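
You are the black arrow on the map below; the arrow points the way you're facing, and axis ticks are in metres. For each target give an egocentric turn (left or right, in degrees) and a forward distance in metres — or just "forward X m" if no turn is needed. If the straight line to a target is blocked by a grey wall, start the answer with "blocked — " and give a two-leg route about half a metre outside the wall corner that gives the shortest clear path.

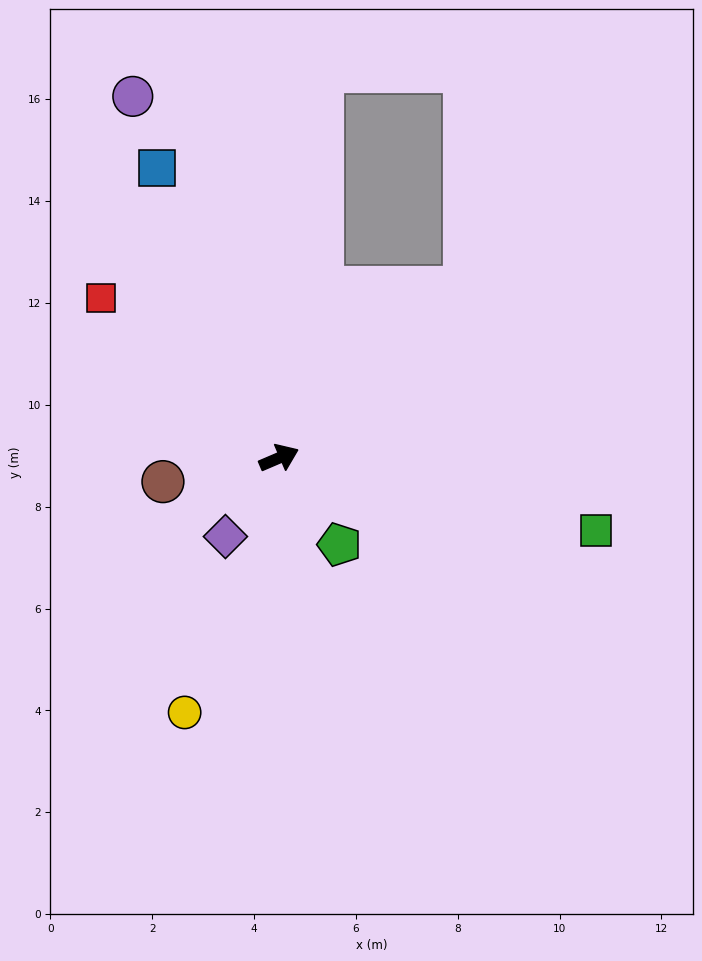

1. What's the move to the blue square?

turn left 90°, forward 6.2 m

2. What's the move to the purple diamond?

turn right 147°, forward 1.9 m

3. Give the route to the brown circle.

turn left 168°, forward 2.3 m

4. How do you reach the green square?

turn right 36°, forward 6.4 m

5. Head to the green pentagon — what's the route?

turn right 78°, forward 2.1 m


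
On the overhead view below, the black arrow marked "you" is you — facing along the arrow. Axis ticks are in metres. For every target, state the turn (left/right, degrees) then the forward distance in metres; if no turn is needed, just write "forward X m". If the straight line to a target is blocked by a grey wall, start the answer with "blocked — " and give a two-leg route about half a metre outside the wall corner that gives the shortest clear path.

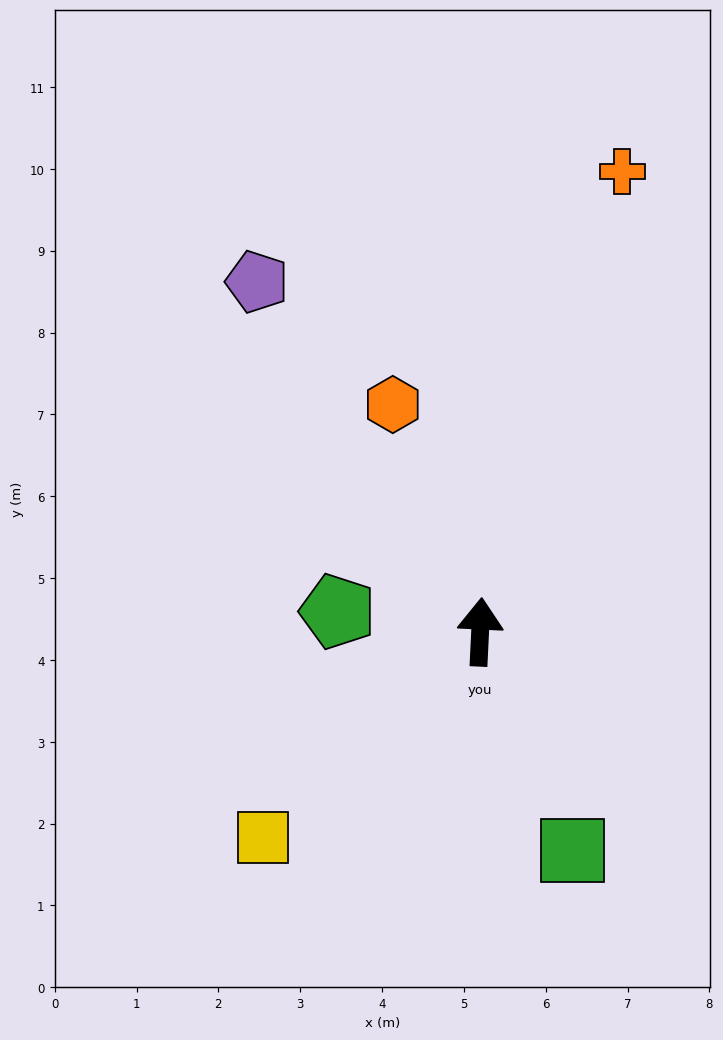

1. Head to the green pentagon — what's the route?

turn left 85°, forward 1.8 m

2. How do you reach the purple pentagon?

turn left 35°, forward 5.1 m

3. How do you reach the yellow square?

turn left 136°, forward 3.7 m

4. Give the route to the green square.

turn right 154°, forward 2.9 m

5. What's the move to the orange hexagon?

turn left 24°, forward 3.0 m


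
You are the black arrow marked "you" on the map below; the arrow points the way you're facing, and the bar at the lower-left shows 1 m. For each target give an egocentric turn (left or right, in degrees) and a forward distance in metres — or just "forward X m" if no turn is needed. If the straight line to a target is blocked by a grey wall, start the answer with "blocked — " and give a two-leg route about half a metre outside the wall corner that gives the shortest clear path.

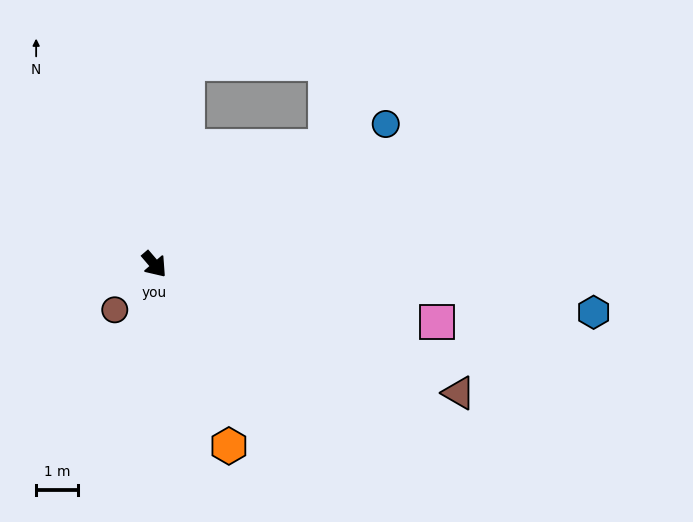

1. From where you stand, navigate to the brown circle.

turn right 82°, forward 1.4 m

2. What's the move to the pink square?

turn left 38°, forward 6.8 m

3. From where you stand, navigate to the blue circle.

turn left 81°, forward 6.4 m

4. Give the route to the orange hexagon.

turn right 18°, forward 4.7 m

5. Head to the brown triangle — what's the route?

turn left 27°, forward 7.8 m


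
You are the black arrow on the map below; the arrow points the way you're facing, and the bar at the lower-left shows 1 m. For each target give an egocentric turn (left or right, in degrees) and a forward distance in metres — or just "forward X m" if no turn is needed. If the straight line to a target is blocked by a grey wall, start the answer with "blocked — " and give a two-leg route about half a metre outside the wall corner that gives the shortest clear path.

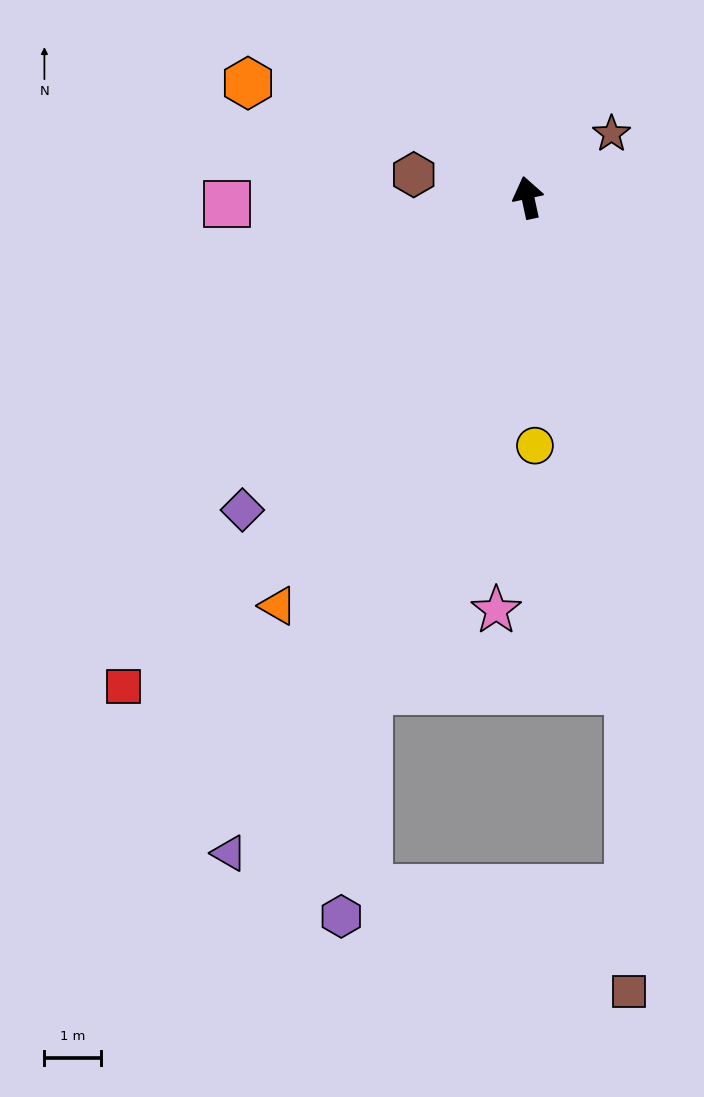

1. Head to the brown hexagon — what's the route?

turn left 67°, forward 2.1 m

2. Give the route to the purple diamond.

turn left 125°, forward 7.5 m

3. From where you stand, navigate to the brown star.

turn right 65°, forward 1.9 m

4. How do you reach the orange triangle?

turn left 136°, forward 8.5 m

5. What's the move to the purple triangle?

turn left 143°, forward 12.7 m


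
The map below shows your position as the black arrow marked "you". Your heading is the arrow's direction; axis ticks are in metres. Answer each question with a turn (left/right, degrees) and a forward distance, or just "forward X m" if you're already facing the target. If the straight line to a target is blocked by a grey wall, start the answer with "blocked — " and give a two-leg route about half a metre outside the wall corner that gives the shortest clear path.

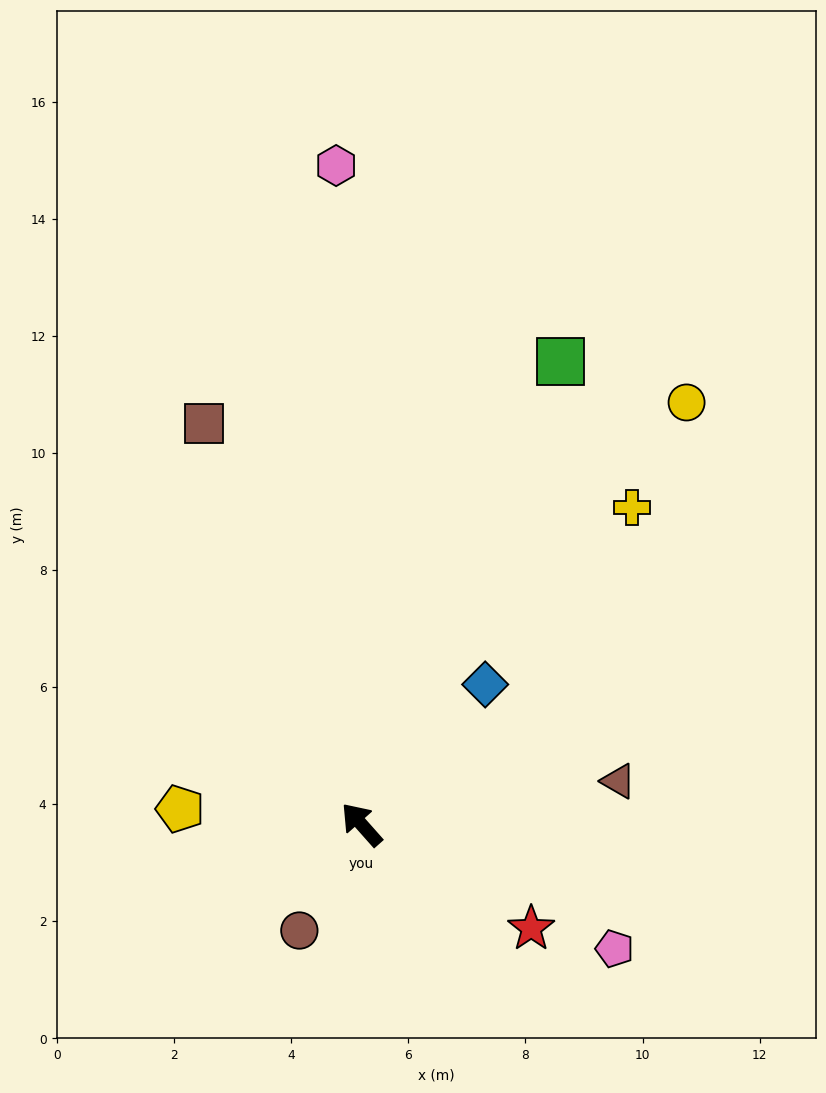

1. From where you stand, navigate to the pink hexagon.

turn right 39°, forward 11.3 m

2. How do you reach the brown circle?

turn left 108°, forward 2.1 m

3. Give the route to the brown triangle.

turn right 122°, forward 4.4 m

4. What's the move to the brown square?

turn right 20°, forward 7.4 m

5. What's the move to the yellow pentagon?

turn left 44°, forward 3.1 m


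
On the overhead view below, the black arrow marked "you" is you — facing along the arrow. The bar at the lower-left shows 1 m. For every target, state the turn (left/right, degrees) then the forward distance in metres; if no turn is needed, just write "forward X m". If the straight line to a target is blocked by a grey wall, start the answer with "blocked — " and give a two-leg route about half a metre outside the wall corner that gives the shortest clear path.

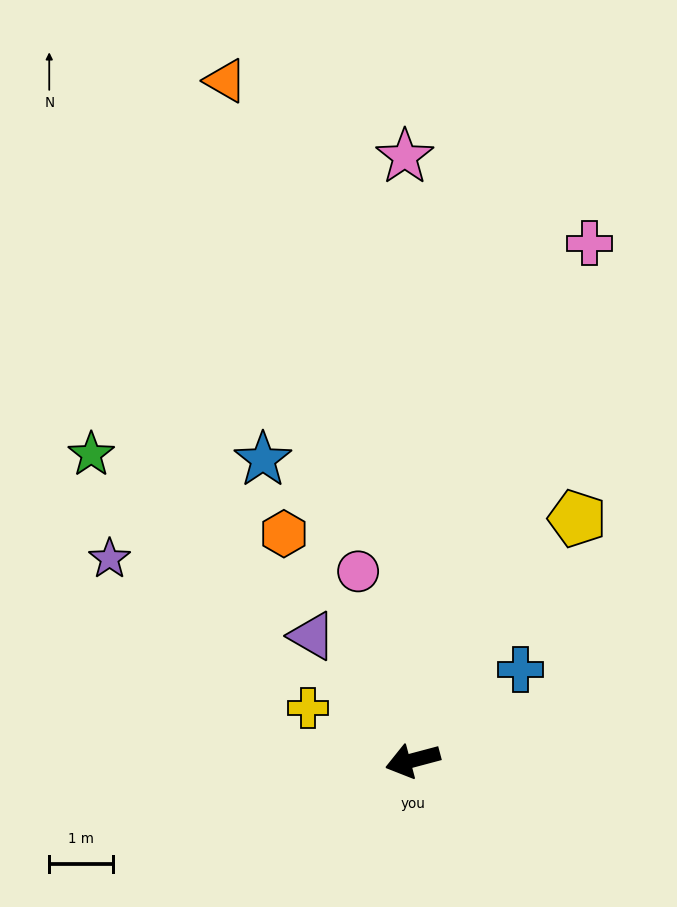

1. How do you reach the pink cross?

turn right 124°, forward 8.5 m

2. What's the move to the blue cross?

turn right 155°, forward 2.2 m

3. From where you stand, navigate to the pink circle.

turn right 89°, forward 3.1 m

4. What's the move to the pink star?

turn right 104°, forward 9.4 m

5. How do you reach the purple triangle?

turn right 66°, forward 2.5 m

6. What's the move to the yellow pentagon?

turn right 139°, forward 4.6 m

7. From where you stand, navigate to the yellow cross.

turn right 41°, forward 1.8 m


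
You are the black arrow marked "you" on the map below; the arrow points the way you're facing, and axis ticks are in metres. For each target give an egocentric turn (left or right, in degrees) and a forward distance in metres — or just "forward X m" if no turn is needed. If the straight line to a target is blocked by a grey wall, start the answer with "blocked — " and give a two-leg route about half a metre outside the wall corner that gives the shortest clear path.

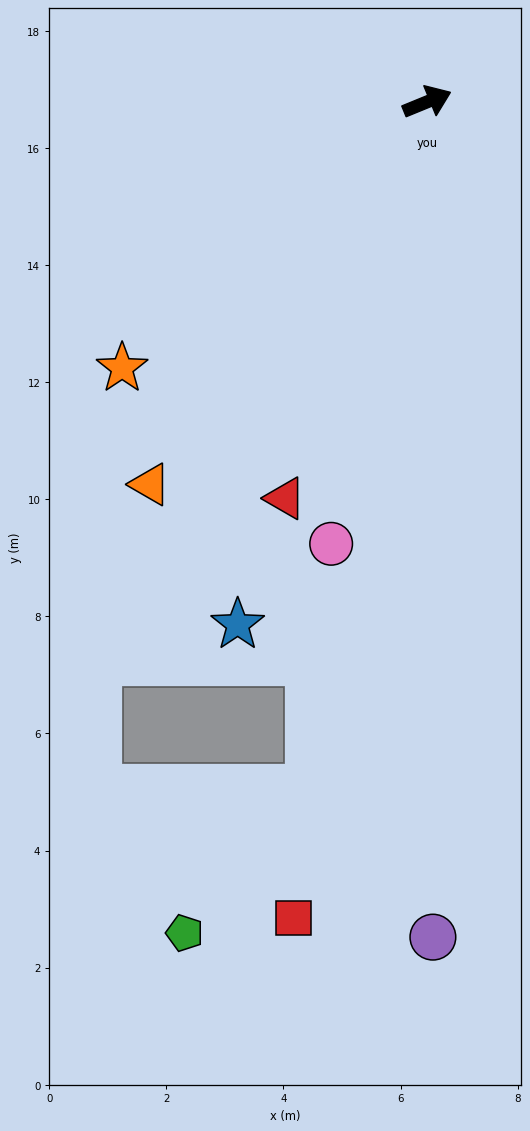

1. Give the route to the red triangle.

turn right 132°, forward 7.2 m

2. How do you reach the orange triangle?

turn right 148°, forward 8.1 m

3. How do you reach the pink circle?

turn right 125°, forward 7.7 m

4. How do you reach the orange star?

turn right 161°, forward 6.9 m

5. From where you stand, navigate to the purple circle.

turn right 112°, forward 14.3 m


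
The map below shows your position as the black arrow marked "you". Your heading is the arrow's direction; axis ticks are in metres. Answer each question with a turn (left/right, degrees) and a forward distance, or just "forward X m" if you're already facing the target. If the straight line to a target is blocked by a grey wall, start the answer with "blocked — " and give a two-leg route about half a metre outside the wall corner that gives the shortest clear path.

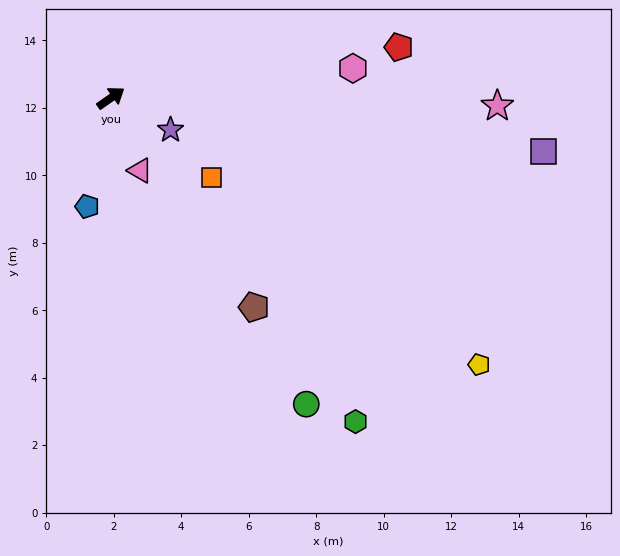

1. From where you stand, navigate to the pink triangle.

turn right 103°, forward 2.3 m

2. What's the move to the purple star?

turn right 63°, forward 2.0 m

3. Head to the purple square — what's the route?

turn right 42°, forward 12.9 m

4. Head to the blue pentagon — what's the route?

turn right 137°, forward 3.3 m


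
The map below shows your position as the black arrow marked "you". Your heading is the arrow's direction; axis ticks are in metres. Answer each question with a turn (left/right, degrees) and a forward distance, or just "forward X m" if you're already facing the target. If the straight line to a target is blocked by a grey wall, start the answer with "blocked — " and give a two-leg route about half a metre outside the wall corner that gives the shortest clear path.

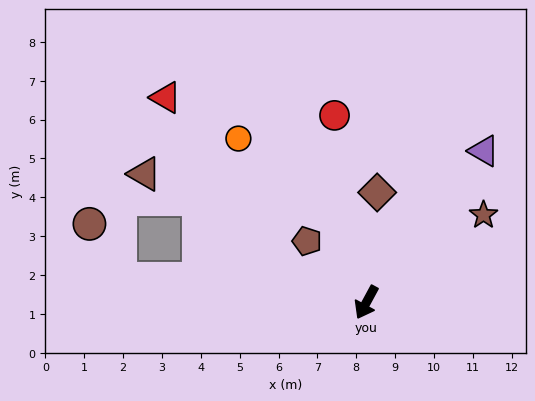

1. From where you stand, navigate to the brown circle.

blocked — turn right 67°, forward 6.3 m, then turn right 55°, forward 1.6 m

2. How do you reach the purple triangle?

turn left 171°, forward 4.9 m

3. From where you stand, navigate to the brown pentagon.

turn right 107°, forward 2.2 m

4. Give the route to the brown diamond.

turn right 157°, forward 2.8 m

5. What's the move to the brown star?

turn left 155°, forward 3.8 m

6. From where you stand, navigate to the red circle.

turn right 142°, forward 4.9 m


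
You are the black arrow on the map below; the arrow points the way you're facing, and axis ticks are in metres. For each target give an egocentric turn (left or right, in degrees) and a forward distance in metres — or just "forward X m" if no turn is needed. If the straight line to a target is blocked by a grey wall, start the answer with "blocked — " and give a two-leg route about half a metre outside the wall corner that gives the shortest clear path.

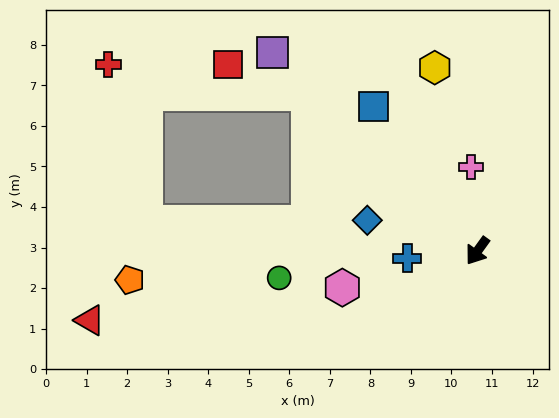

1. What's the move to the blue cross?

turn right 48°, forward 1.7 m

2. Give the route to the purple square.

turn right 98°, forward 7.0 m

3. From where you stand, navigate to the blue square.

turn right 108°, forward 4.4 m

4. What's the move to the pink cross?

turn right 140°, forward 2.1 m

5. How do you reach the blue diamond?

turn right 70°, forward 2.8 m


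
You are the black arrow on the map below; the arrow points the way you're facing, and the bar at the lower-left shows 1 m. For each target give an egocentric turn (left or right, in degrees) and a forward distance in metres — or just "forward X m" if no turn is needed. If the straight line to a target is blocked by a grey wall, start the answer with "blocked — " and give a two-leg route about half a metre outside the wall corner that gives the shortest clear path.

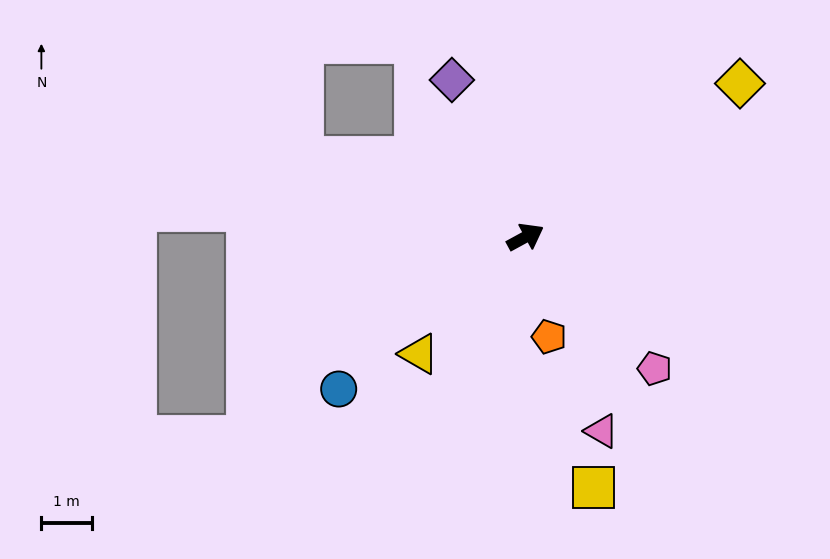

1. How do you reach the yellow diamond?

turn left 7°, forward 5.2 m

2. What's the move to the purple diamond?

turn left 87°, forward 3.4 m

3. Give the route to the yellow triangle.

turn right 161°, forward 3.1 m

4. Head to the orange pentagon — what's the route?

turn right 105°, forward 2.0 m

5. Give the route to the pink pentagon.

turn right 74°, forward 3.7 m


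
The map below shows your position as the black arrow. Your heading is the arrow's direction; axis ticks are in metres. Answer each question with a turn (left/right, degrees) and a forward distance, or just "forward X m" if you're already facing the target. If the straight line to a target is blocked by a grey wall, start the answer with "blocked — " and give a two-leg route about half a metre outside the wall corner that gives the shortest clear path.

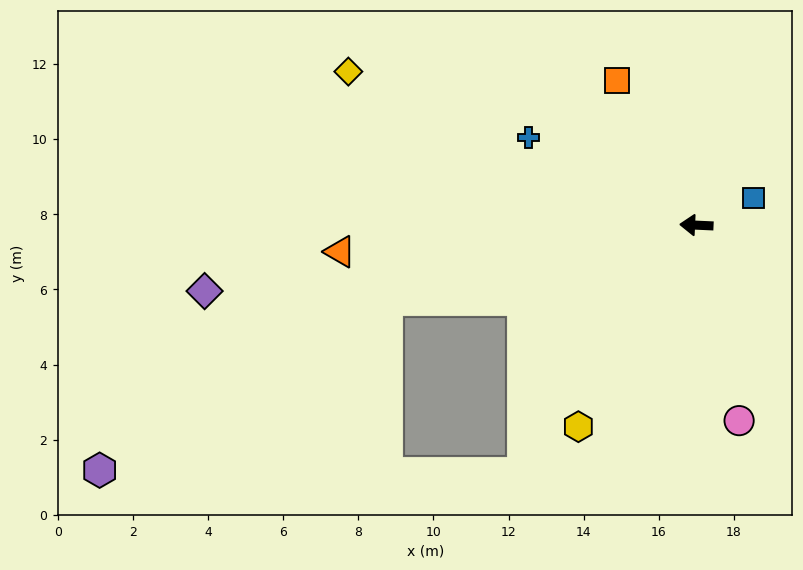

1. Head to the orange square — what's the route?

turn right 59°, forward 4.4 m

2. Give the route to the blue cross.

turn right 25°, forward 5.0 m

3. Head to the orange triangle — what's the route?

turn left 7°, forward 9.5 m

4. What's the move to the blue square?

turn right 152°, forward 1.7 m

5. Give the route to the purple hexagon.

blocked — turn left 16°, forward 8.5 m, then turn left 17°, forward 8.9 m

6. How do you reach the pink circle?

turn left 105°, forward 5.3 m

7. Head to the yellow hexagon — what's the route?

turn left 62°, forward 6.2 m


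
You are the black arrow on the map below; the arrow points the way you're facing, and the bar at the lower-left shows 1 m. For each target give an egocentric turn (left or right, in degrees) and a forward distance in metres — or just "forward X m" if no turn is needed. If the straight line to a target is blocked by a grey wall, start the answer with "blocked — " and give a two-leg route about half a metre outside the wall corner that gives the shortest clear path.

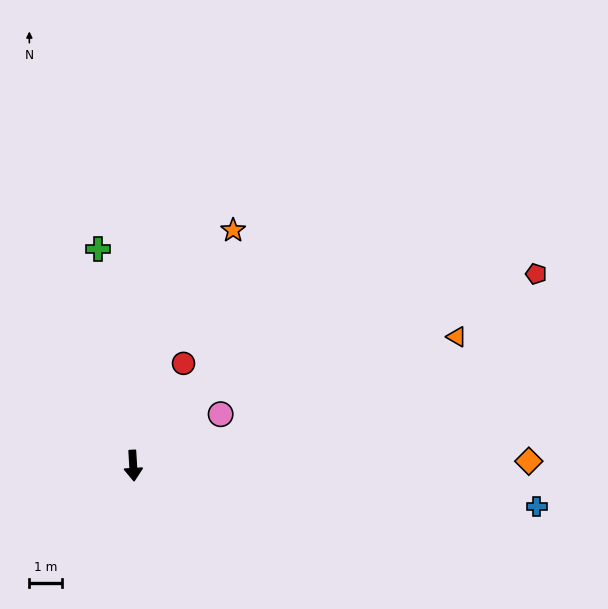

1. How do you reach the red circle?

turn left 150°, forward 3.5 m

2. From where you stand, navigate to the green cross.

turn right 174°, forward 6.7 m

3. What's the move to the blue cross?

turn left 81°, forward 12.4 m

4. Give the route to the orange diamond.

turn left 87°, forward 12.1 m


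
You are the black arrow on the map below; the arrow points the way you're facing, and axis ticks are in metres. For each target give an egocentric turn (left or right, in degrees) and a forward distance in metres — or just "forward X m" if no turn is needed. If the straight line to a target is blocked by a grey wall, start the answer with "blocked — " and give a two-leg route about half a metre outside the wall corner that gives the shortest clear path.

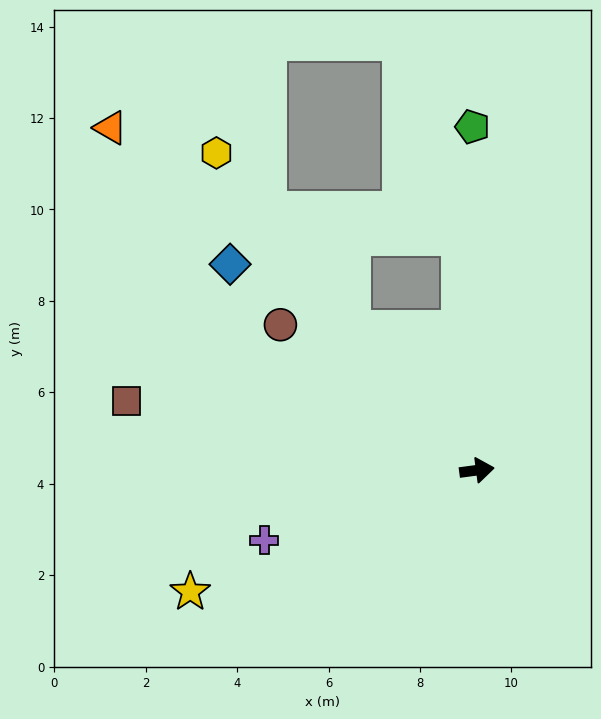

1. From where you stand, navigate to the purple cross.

turn right 169°, forward 4.9 m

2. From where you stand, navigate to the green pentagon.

turn left 83°, forward 7.5 m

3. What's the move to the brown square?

turn left 161°, forward 7.8 m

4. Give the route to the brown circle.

turn left 136°, forward 5.3 m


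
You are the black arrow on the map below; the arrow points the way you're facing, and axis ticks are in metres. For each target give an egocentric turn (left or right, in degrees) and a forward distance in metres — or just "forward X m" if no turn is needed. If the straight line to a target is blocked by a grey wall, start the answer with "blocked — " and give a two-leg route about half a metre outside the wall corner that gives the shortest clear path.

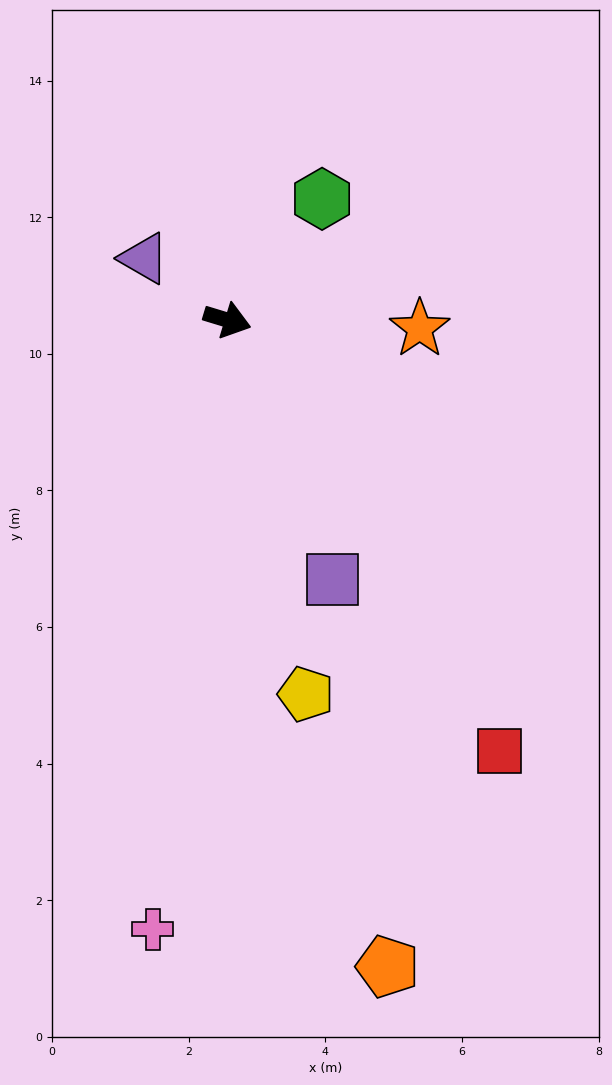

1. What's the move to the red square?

turn right 41°, forward 7.5 m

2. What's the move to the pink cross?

turn right 80°, forward 9.0 m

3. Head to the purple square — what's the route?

turn right 51°, forward 4.1 m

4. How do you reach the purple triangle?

turn left 160°, forward 1.5 m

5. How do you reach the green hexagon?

turn left 69°, forward 2.3 m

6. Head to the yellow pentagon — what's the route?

turn right 61°, forward 5.6 m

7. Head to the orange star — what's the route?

turn left 14°, forward 2.8 m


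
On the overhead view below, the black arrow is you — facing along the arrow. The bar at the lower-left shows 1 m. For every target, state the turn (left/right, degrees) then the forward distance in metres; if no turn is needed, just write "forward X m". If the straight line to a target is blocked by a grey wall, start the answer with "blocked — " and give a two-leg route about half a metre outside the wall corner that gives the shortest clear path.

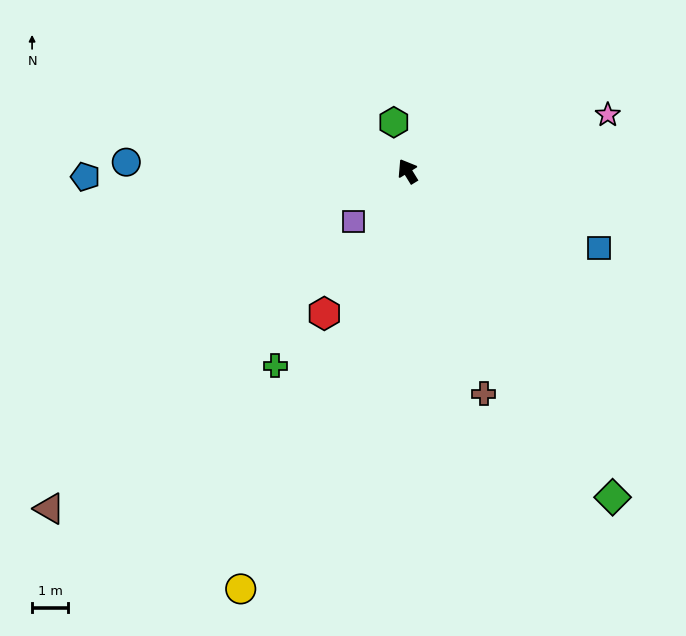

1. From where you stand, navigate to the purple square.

turn left 101°, forward 2.0 m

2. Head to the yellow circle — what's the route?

turn left 127°, forward 12.4 m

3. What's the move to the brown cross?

turn left 167°, forward 6.5 m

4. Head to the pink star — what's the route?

turn right 106°, forward 5.7 m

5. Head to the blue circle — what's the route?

turn left 57°, forward 7.7 m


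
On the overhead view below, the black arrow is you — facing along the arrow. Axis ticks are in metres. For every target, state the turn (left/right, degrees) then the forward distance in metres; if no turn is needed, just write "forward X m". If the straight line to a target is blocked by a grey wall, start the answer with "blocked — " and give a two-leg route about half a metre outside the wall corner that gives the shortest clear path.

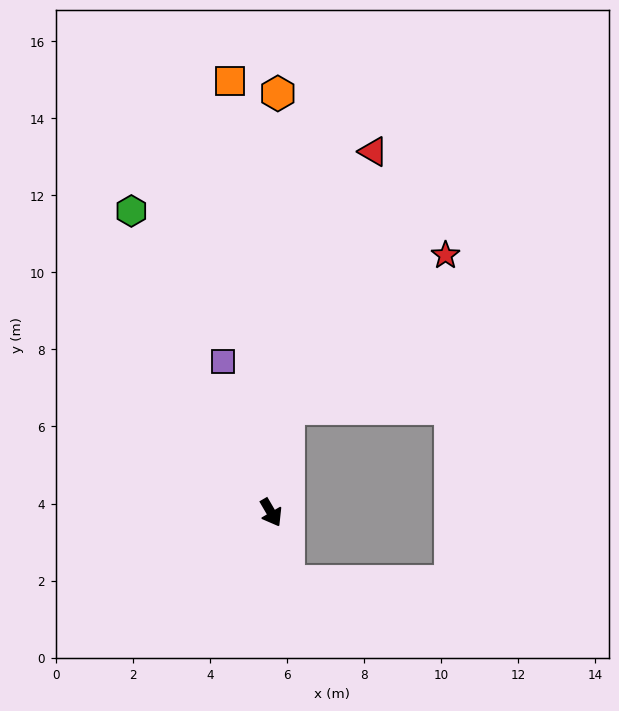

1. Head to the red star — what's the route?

blocked — turn left 140°, forward 2.7 m, then turn right 36°, forward 5.7 m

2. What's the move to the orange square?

turn left 155°, forward 11.2 m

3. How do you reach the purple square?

turn left 167°, forward 4.1 m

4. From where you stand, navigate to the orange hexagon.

turn left 149°, forward 10.9 m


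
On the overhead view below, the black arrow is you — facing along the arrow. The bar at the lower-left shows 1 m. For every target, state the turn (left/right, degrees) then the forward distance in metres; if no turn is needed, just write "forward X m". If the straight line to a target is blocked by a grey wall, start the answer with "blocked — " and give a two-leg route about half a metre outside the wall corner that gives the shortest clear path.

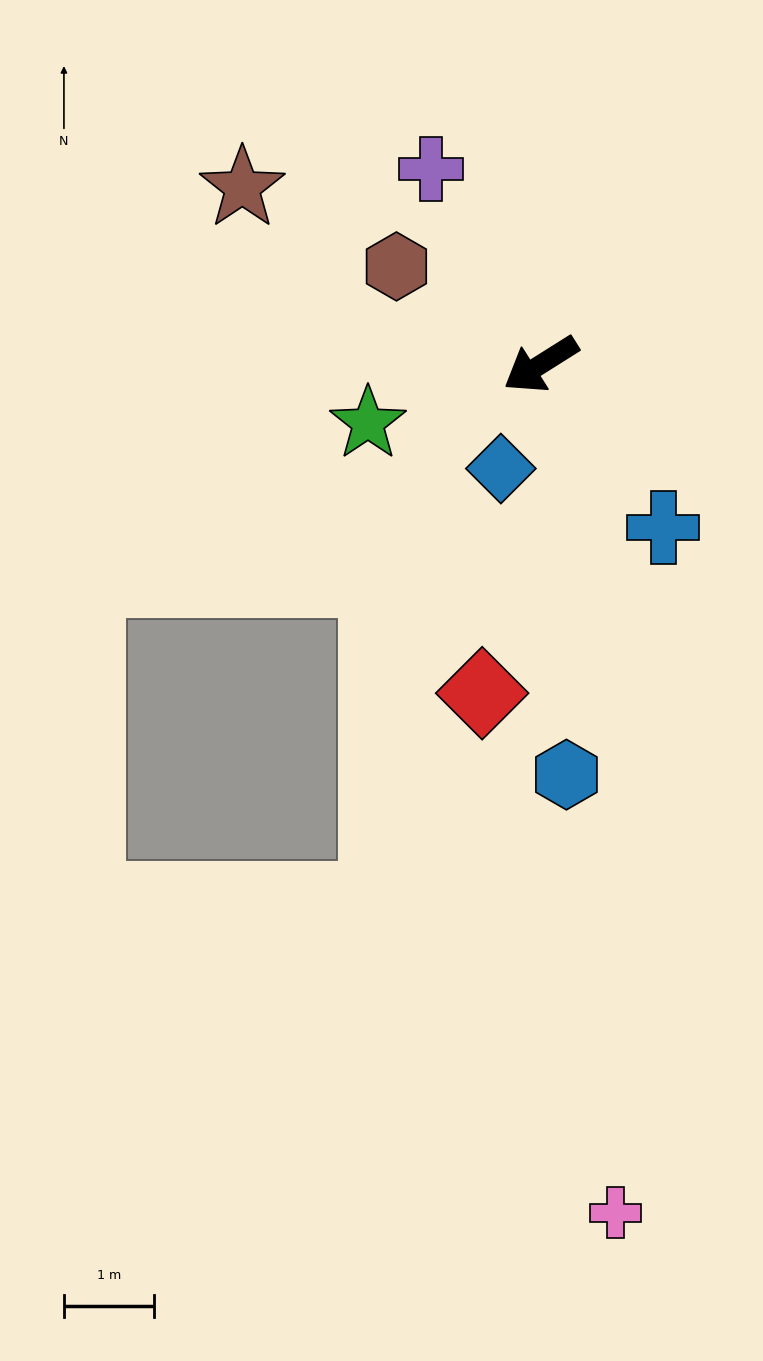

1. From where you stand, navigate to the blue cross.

turn left 95°, forward 2.3 m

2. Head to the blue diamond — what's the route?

turn left 37°, forward 1.2 m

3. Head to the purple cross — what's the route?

turn right 93°, forward 2.5 m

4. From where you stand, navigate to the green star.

turn right 13°, forward 2.0 m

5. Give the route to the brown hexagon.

turn right 66°, forward 1.9 m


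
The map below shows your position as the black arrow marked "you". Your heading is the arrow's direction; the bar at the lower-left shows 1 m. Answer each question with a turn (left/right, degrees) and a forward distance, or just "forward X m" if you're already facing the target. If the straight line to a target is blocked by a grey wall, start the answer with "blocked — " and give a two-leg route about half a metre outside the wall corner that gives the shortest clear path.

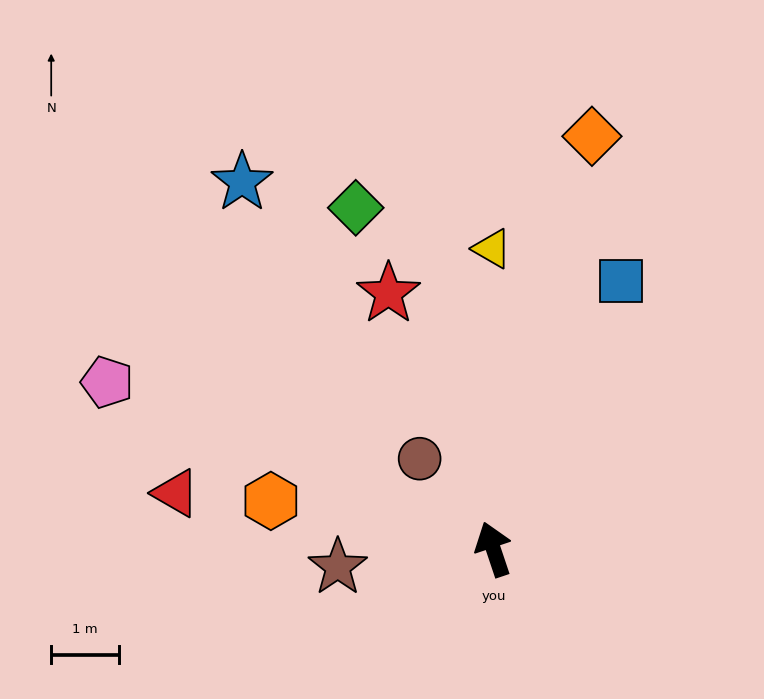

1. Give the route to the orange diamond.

turn right 32°, forward 6.3 m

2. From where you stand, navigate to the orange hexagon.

turn left 59°, forward 3.4 m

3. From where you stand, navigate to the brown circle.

turn left 21°, forward 1.7 m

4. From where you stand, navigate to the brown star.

turn left 78°, forward 2.3 m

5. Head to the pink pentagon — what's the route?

turn left 48°, forward 6.2 m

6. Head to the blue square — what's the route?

turn right 44°, forward 4.4 m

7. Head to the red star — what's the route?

turn left 4°, forward 4.1 m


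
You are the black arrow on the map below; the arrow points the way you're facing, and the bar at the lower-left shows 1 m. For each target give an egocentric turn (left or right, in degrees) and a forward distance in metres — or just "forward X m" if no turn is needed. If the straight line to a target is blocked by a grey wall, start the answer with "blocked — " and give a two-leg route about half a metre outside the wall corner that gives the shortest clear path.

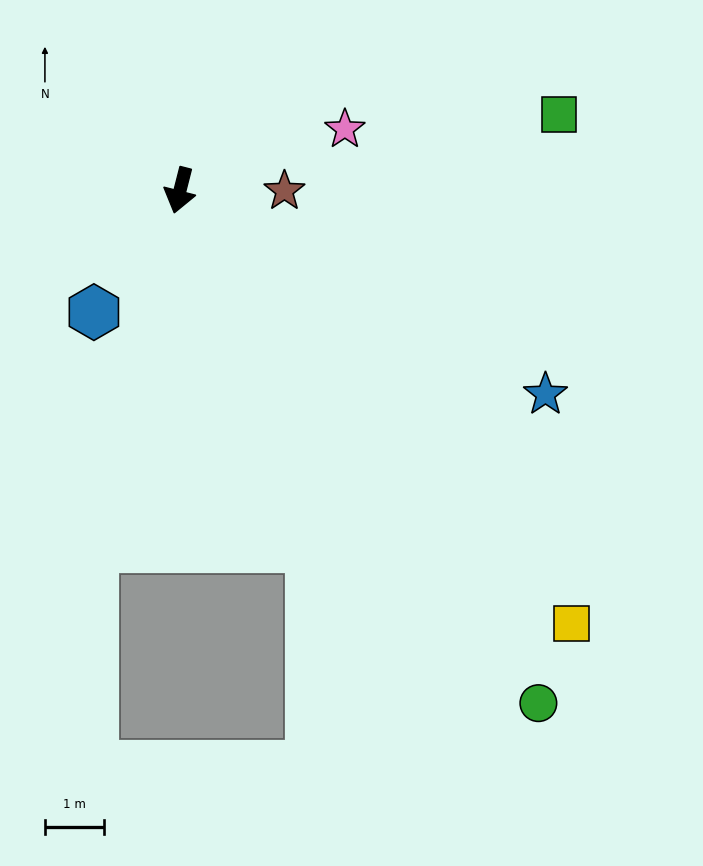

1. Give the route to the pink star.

turn left 125°, forward 3.0 m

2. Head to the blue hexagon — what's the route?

turn right 21°, forward 2.5 m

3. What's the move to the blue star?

turn left 75°, forward 7.1 m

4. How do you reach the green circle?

turn left 49°, forward 10.6 m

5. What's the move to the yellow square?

turn left 56°, forward 9.9 m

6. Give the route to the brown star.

turn left 104°, forward 1.8 m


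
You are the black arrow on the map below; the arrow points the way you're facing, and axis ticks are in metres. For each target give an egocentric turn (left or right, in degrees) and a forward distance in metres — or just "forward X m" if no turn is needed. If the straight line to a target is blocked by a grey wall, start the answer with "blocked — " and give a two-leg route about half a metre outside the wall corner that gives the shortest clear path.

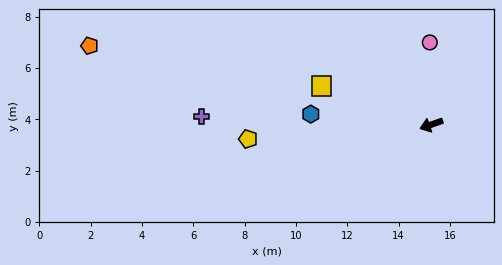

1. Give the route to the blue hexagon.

turn right 24°, forward 4.7 m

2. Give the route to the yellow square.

turn right 39°, forward 4.5 m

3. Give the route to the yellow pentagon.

turn right 15°, forward 7.2 m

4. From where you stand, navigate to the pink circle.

turn right 108°, forward 3.2 m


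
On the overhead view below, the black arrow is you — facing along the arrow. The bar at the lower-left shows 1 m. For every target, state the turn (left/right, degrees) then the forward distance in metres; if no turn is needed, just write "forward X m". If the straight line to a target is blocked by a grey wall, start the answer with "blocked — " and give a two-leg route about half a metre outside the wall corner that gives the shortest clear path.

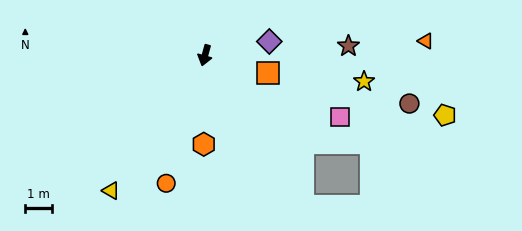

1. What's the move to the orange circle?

forward 5.1 m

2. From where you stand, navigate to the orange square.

turn left 89°, forward 2.5 m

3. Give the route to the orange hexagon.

turn left 15°, forward 3.4 m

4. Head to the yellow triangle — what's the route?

turn right 19°, forward 6.3 m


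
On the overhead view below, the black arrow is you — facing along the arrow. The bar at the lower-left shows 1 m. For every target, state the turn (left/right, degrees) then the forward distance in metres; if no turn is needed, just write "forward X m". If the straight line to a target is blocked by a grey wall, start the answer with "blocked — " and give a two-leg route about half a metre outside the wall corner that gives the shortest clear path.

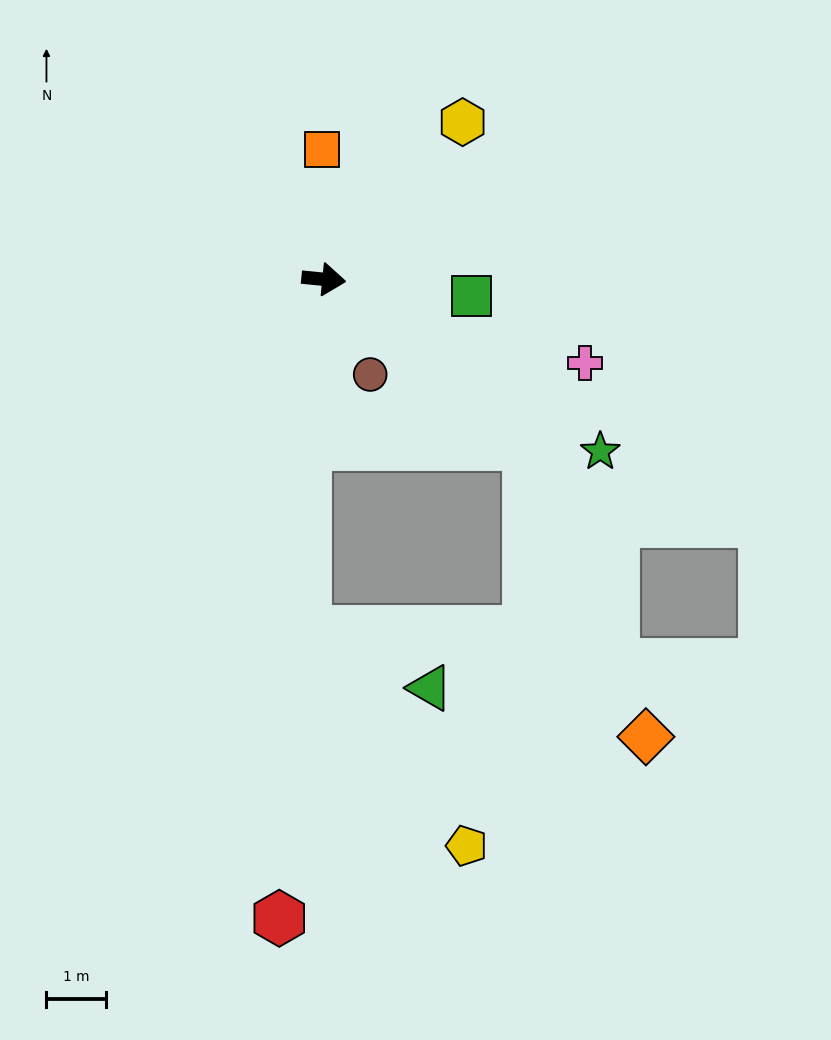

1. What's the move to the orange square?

turn left 96°, forward 2.2 m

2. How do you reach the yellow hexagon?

turn left 54°, forward 3.5 m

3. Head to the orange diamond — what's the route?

blocked — turn right 34°, forward 4.4 m, then turn right 28°, forward 5.3 m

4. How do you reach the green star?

turn right 26°, forward 5.5 m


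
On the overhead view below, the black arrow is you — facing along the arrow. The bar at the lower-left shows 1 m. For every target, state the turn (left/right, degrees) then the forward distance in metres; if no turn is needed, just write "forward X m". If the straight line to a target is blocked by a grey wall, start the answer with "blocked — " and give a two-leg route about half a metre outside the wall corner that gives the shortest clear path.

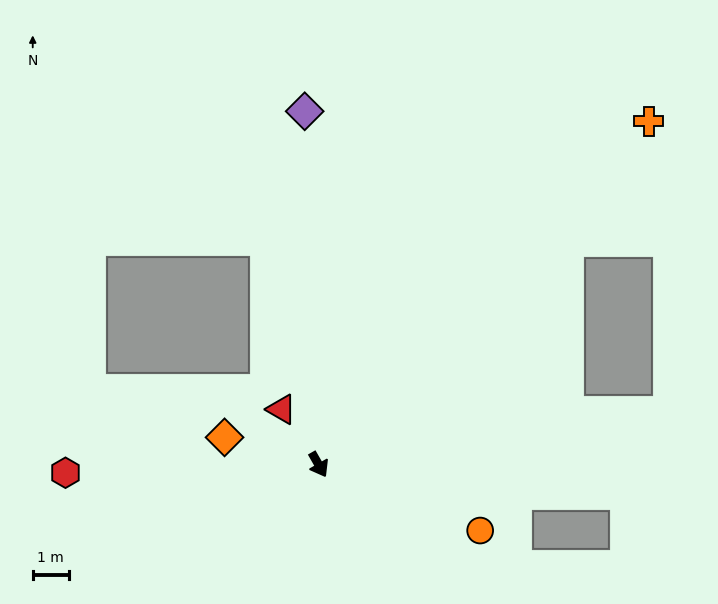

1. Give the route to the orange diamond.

turn right 136°, forward 2.7 m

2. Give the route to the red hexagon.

turn right 118°, forward 7.0 m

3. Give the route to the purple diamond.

turn left 153°, forward 9.8 m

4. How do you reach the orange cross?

turn left 106°, forward 13.2 m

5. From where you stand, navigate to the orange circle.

turn left 38°, forward 4.8 m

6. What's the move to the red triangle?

turn right 176°, forward 1.9 m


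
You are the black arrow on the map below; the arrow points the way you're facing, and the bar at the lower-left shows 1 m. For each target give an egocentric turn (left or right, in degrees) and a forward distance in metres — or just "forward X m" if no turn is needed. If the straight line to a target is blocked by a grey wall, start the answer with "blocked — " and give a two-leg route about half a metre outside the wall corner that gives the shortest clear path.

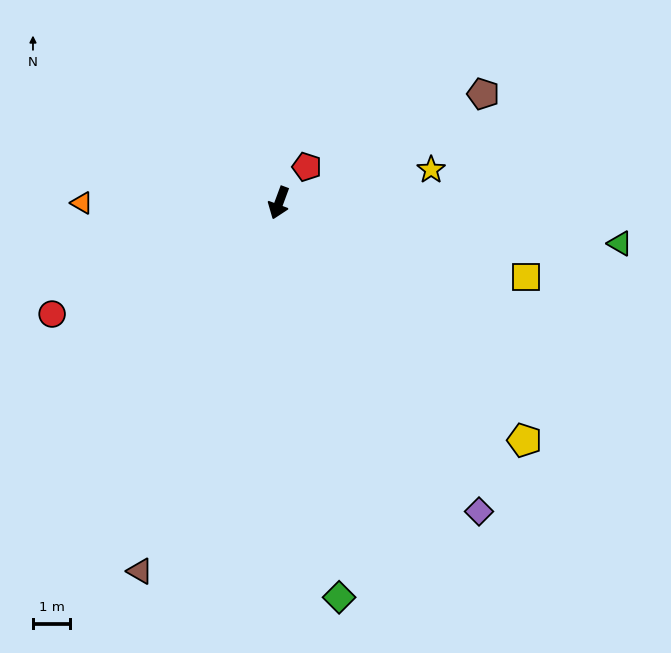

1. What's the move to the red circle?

turn right 44°, forward 6.8 m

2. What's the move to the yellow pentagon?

turn left 66°, forward 9.2 m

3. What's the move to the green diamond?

turn left 29°, forward 10.8 m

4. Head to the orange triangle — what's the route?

turn right 70°, forward 5.3 m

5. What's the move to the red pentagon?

turn left 163°, forward 1.2 m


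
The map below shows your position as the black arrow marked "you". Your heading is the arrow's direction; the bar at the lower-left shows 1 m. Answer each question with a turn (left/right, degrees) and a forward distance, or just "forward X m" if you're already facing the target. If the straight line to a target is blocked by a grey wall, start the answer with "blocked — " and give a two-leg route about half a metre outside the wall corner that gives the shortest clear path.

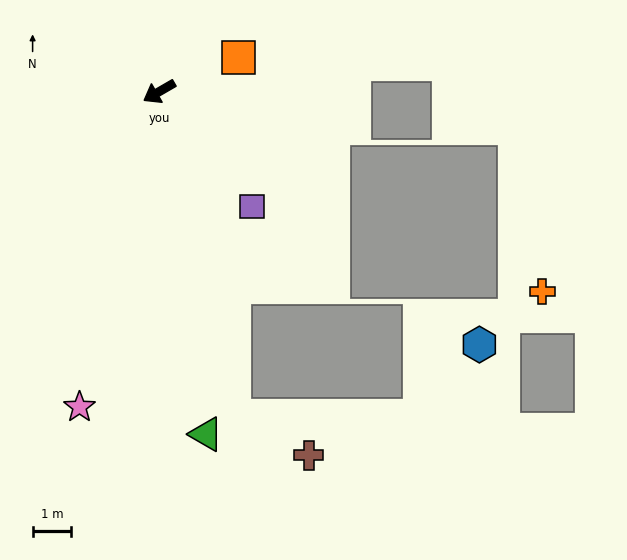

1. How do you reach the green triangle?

turn left 68°, forward 8.9 m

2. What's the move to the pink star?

turn left 46°, forward 8.4 m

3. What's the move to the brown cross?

blocked — turn left 73°, forward 8.6 m, then turn left 49°, forward 2.2 m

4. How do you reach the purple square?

turn left 99°, forward 3.8 m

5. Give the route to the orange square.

turn left 173°, forward 2.2 m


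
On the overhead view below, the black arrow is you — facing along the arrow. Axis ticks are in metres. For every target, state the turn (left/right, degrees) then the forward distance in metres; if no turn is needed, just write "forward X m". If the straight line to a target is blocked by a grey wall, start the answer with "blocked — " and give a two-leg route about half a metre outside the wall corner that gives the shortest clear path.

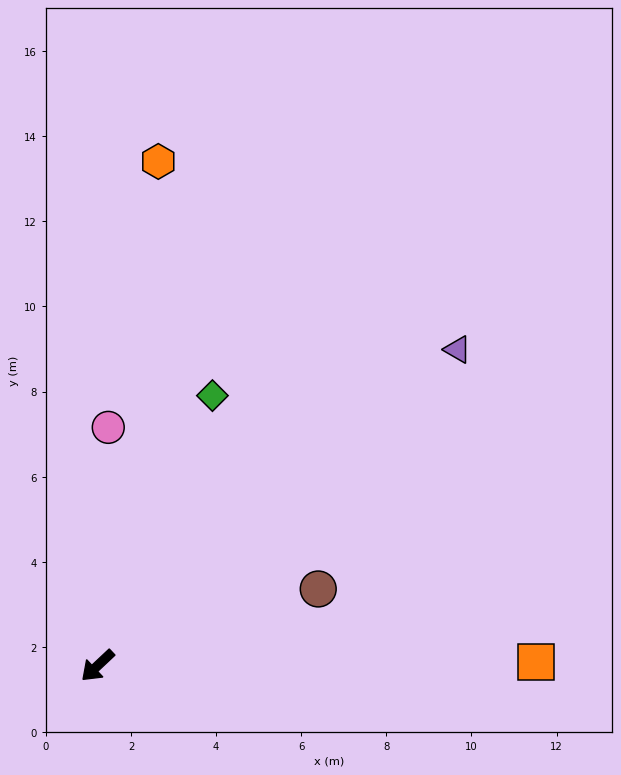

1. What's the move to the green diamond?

turn right 156°, forward 6.9 m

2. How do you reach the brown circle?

turn left 156°, forward 5.5 m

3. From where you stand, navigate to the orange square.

turn left 137°, forward 10.3 m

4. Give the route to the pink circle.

turn right 136°, forward 5.6 m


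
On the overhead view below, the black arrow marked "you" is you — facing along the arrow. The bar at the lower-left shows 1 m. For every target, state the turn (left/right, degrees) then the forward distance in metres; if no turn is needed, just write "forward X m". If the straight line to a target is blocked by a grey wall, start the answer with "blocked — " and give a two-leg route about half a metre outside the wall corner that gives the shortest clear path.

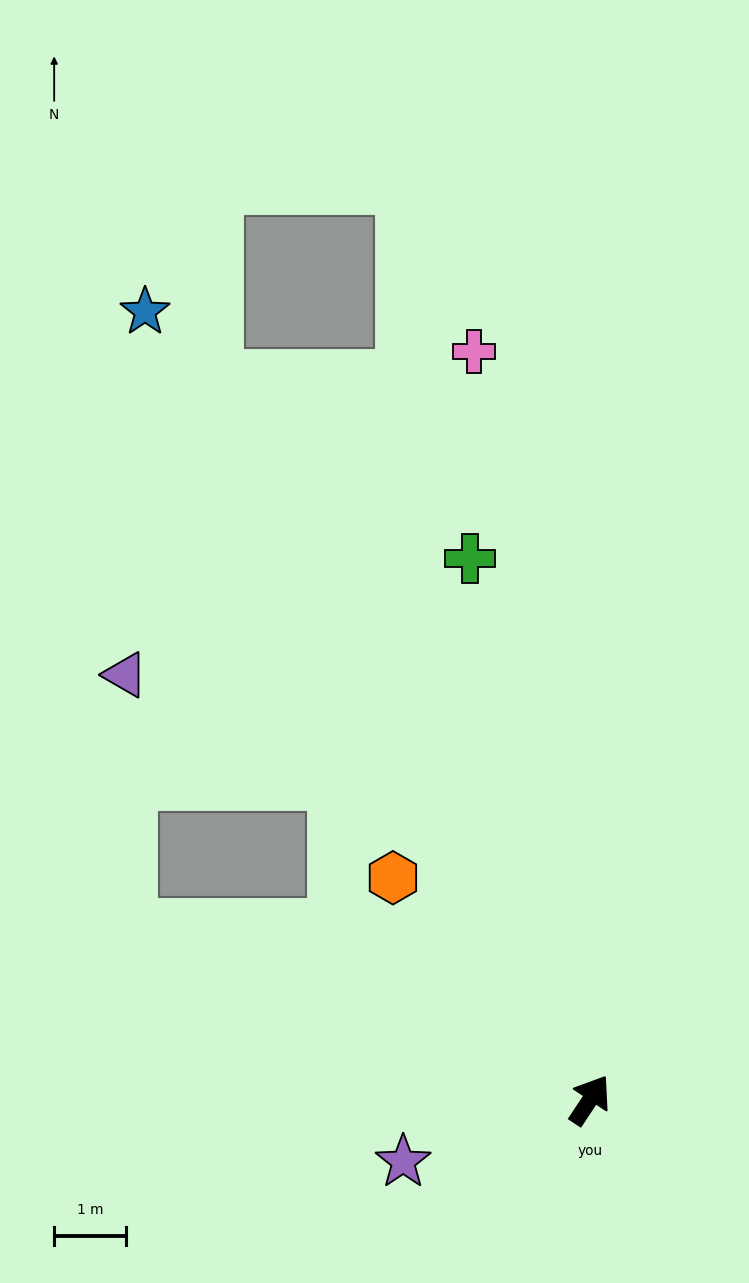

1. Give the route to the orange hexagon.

turn left 75°, forward 4.1 m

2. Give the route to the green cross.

turn left 46°, forward 7.7 m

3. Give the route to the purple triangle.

blocked — turn left 103°, forward 6.9 m, then turn right 69°, forward 3.5 m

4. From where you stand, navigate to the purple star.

turn left 142°, forward 2.7 m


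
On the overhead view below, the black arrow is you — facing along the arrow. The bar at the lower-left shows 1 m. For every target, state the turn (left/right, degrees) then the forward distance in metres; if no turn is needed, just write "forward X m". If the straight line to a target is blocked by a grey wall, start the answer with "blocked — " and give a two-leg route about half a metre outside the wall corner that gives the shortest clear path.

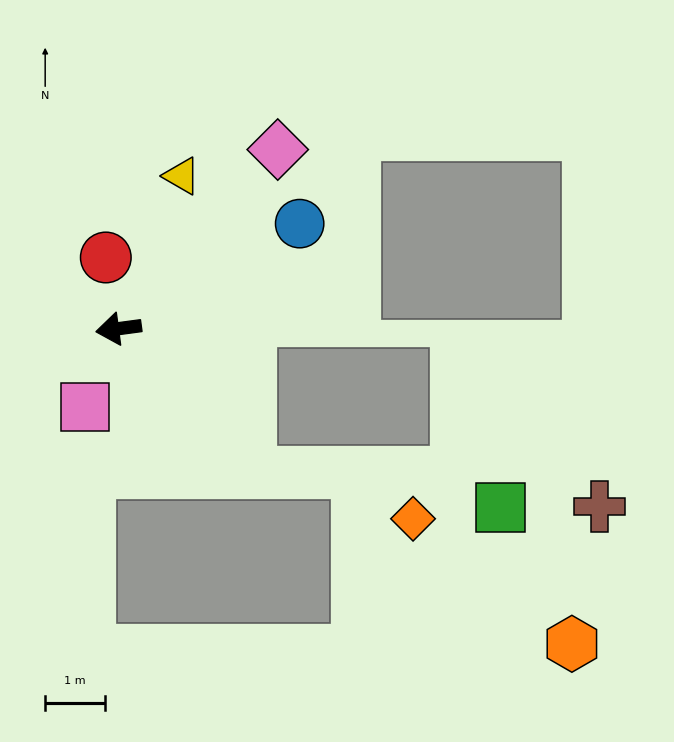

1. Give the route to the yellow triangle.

turn right 120°, forward 2.7 m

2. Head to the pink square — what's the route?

turn left 59°, forward 1.4 m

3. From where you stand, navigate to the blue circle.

turn right 158°, forward 3.5 m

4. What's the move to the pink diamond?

turn right 139°, forward 4.0 m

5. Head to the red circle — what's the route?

turn right 87°, forward 1.2 m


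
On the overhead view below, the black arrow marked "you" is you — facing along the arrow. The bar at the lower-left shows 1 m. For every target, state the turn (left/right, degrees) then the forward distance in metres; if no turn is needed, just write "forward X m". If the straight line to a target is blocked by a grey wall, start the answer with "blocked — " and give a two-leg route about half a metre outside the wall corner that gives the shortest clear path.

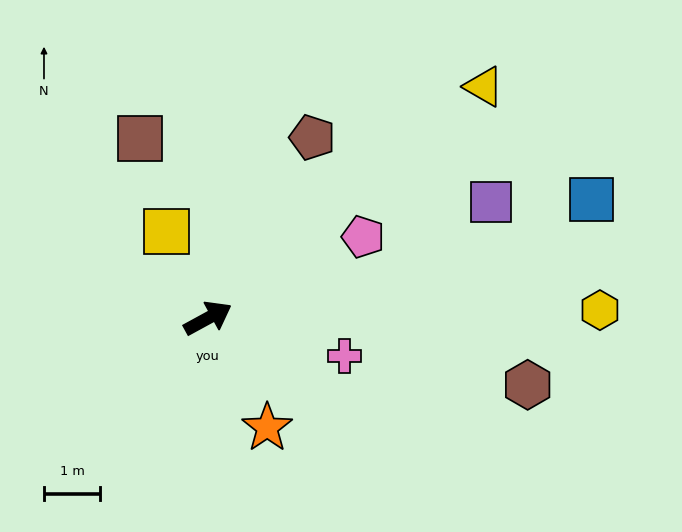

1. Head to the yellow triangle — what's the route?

turn left 11°, forward 6.4 m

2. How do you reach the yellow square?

turn left 87°, forward 1.7 m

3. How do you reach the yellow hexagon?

turn right 27°, forward 7.0 m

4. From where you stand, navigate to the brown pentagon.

turn left 31°, forward 3.7 m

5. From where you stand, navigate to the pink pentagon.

forward 3.1 m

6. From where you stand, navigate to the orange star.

turn right 90°, forward 2.2 m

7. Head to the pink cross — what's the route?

turn right 44°, forward 2.5 m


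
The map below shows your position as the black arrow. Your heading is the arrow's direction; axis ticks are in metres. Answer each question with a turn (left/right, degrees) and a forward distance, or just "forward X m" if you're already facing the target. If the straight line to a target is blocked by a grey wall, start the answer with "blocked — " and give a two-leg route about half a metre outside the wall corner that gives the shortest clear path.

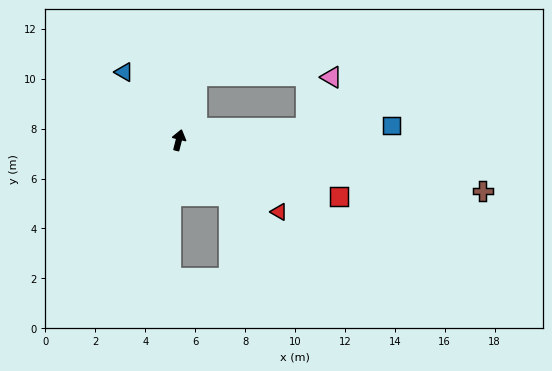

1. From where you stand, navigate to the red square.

turn right 95°, forward 6.8 m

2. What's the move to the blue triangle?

turn left 53°, forward 3.5 m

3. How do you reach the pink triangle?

blocked — turn right 70°, forward 5.1 m, then turn left 58°, forward 2.3 m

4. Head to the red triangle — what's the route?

turn right 111°, forward 4.9 m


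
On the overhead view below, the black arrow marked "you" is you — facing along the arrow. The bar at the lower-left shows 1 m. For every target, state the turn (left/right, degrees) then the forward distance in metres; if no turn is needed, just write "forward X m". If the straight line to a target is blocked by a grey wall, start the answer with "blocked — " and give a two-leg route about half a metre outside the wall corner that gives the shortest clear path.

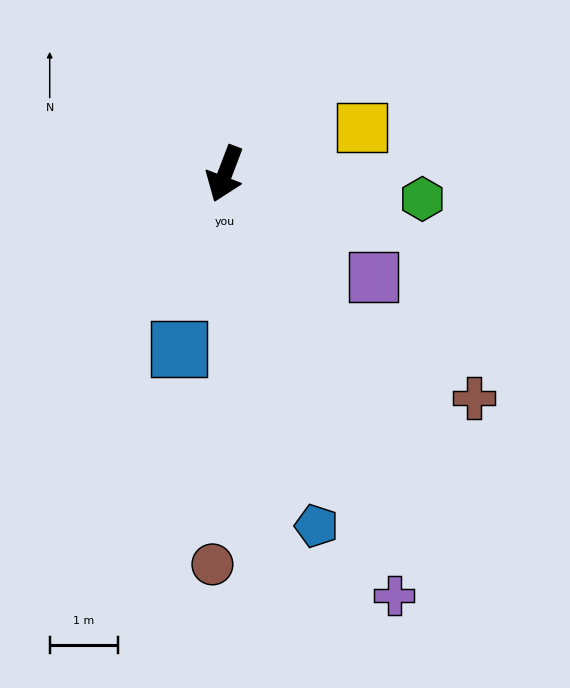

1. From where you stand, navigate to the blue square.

turn left 6°, forward 2.7 m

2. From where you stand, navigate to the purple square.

turn left 76°, forward 2.7 m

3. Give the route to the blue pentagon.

turn left 35°, forward 5.3 m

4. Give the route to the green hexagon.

turn left 104°, forward 2.9 m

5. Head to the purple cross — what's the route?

turn left 43°, forward 6.7 m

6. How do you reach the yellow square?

turn left 130°, forward 2.1 m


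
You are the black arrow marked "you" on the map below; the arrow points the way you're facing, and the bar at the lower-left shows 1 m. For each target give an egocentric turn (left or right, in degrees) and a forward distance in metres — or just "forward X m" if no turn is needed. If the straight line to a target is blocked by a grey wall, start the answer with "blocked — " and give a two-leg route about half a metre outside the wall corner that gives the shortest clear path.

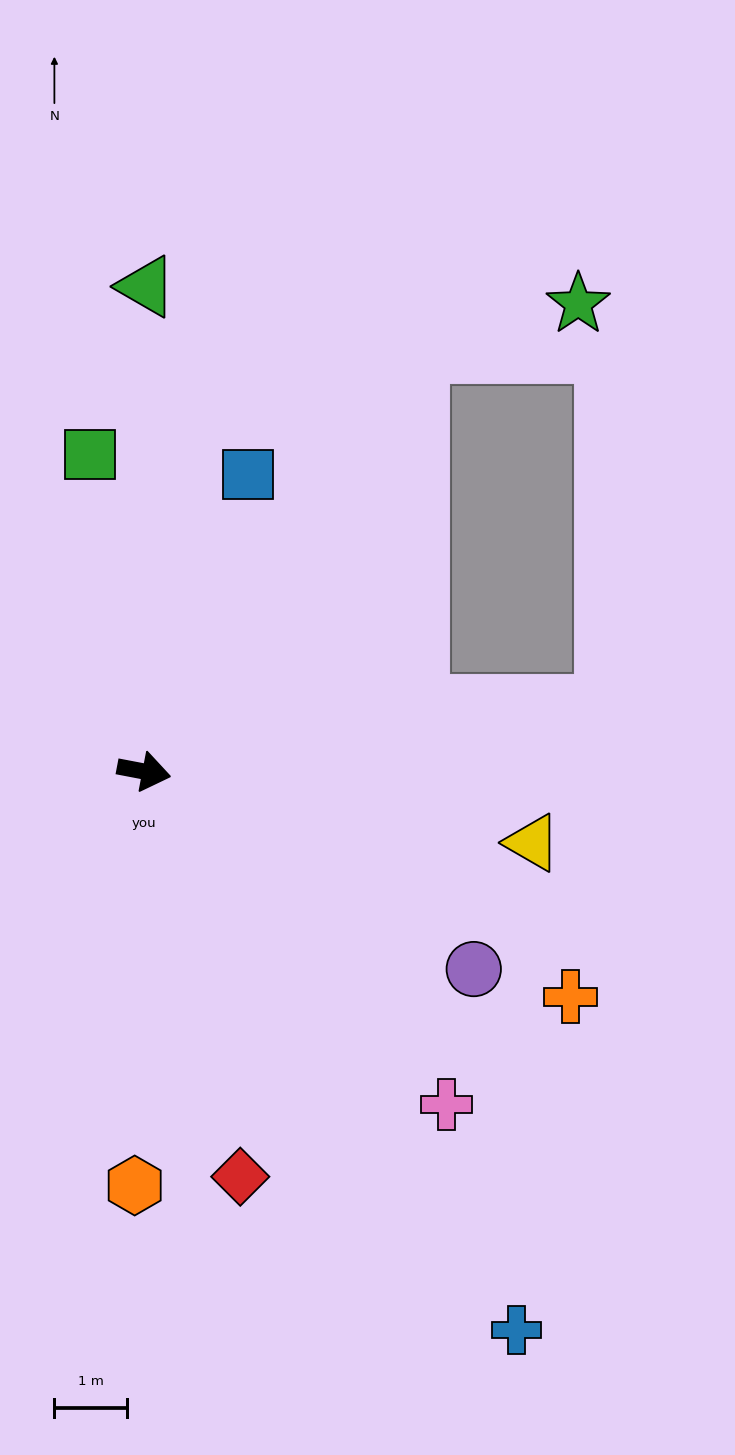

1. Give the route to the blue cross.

turn right 45°, forward 9.2 m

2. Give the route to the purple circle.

turn right 20°, forward 5.3 m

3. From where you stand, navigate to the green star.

blocked — turn left 68°, forward 6.9 m, then turn right 40°, forward 2.3 m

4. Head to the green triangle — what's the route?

turn left 101°, forward 6.7 m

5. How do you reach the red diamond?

turn right 66°, forward 5.7 m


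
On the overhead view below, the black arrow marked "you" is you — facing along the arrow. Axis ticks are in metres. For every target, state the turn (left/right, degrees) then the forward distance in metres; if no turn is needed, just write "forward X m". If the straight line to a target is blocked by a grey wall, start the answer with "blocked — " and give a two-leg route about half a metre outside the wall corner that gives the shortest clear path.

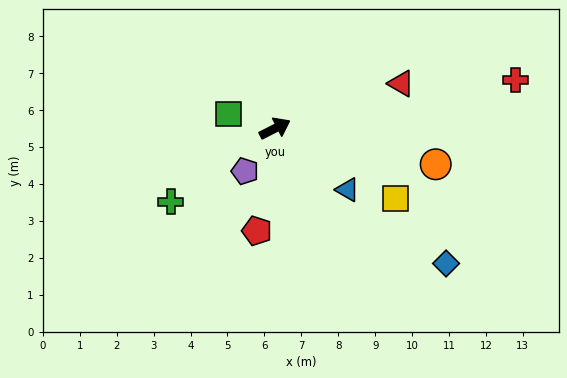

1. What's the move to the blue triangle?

turn right 67°, forward 2.6 m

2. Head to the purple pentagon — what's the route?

turn right 152°, forward 1.4 m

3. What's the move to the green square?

turn left 136°, forward 1.3 m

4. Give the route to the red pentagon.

turn right 127°, forward 2.8 m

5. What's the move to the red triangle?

turn right 7°, forward 3.6 m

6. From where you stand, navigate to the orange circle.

turn right 40°, forward 4.5 m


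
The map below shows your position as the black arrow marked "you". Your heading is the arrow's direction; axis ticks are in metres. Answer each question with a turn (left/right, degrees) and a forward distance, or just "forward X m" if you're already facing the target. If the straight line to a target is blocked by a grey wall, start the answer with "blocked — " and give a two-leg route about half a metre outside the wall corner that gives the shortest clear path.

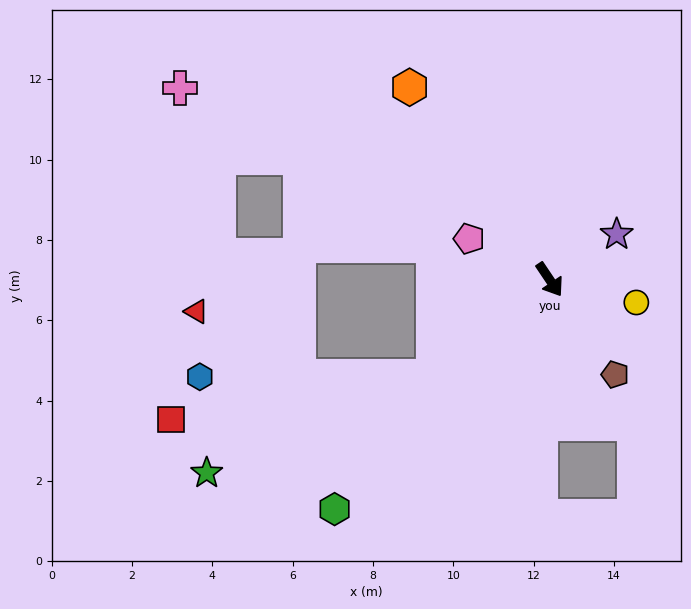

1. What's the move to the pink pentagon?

turn right 151°, forward 2.2 m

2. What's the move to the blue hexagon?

blocked — turn right 84°, forward 3.8 m, then turn right 40°, forward 5.8 m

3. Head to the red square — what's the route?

blocked — turn right 84°, forward 3.8 m, then turn right 30°, forward 6.6 m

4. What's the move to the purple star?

turn left 90°, forward 2.0 m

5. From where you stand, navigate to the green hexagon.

turn right 77°, forward 7.8 m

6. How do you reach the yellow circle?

turn left 41°, forward 2.2 m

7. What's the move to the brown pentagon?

forward 2.9 m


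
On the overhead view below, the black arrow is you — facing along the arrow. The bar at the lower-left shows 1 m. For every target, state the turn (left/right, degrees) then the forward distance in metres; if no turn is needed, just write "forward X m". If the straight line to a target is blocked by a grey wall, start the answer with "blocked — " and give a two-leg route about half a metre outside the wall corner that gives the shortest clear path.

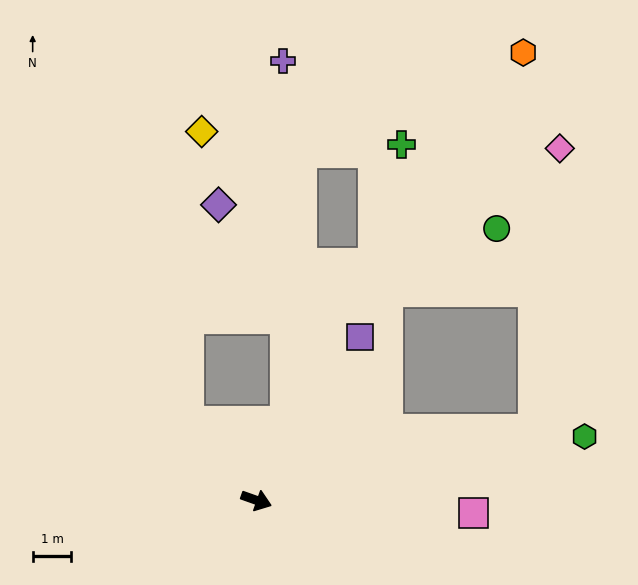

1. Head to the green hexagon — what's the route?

turn left 31°, forward 8.7 m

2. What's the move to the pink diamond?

blocked — turn left 34°, forward 7.4 m, then turn left 70°, forward 7.3 m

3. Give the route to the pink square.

turn left 16°, forward 5.6 m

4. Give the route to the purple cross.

blocked — turn left 89°, forward 2.2 m, then turn left 21°, forward 9.4 m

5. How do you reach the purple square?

turn left 77°, forward 5.0 m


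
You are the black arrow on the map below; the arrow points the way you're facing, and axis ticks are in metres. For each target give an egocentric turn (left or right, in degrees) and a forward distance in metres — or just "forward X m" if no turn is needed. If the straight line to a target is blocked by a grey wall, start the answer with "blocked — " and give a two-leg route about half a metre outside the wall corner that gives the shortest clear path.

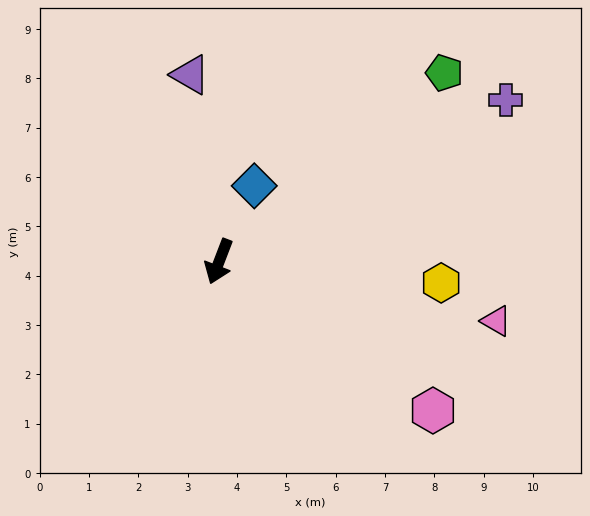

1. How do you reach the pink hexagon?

turn left 76°, forward 5.3 m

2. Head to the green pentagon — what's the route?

turn left 151°, forward 6.0 m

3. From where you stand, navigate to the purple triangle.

turn right 150°, forward 3.8 m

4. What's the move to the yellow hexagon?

turn left 106°, forward 4.5 m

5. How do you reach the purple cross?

turn left 140°, forward 6.7 m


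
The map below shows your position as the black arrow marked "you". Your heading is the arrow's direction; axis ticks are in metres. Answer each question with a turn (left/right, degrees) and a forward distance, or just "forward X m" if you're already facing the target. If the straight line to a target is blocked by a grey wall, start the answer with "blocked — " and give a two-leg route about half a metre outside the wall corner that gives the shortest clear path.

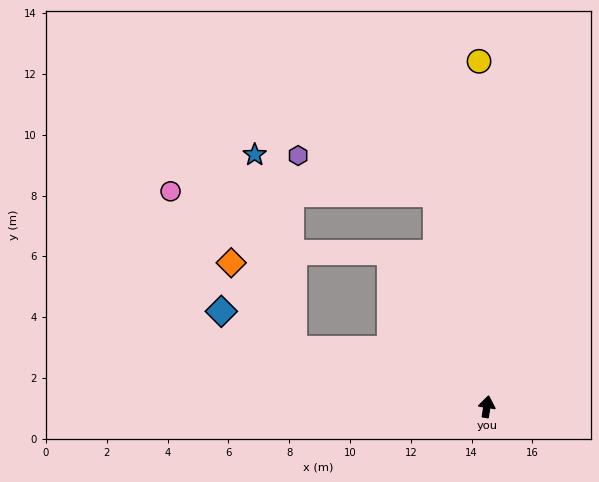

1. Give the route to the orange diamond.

blocked — turn left 82°, forward 6.6 m, then turn right 37°, forward 3.5 m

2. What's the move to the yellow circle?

turn left 10°, forward 11.4 m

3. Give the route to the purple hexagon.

blocked — turn left 23°, forward 7.2 m, then turn left 60°, forward 4.7 m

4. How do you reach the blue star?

blocked — turn left 82°, forward 6.6 m, then turn right 62°, forward 6.5 m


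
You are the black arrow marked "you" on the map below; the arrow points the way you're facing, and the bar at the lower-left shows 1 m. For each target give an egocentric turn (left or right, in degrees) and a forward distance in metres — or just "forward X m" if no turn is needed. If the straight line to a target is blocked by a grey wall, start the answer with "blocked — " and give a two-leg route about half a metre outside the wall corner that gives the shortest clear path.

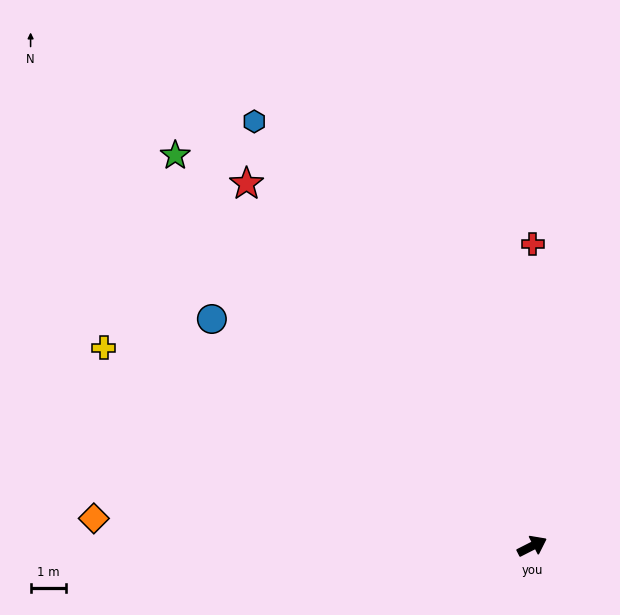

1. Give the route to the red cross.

turn left 63°, forward 8.5 m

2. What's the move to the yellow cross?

turn left 128°, forward 13.3 m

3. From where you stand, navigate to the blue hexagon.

turn left 96°, forward 14.3 m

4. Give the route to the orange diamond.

turn left 149°, forward 12.4 m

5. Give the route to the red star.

turn left 101°, forward 13.0 m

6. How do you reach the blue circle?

turn left 118°, forward 11.1 m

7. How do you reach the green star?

turn left 105°, forward 14.9 m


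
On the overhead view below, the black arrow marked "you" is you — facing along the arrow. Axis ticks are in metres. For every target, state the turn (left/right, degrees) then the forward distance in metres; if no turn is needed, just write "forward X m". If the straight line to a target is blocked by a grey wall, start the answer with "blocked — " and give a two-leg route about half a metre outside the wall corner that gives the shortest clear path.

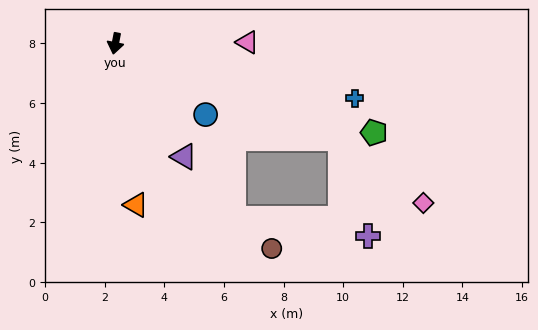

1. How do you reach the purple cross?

blocked — turn left 78°, forward 8.2 m, then turn right 51°, forward 3.4 m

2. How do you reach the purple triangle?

turn left 42°, forward 4.4 m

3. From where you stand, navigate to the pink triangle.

turn left 102°, forward 4.4 m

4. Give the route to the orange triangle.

turn left 18°, forward 5.5 m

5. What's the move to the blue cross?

turn left 88°, forward 8.2 m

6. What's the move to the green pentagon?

turn left 82°, forward 9.2 m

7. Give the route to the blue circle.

turn left 63°, forward 3.9 m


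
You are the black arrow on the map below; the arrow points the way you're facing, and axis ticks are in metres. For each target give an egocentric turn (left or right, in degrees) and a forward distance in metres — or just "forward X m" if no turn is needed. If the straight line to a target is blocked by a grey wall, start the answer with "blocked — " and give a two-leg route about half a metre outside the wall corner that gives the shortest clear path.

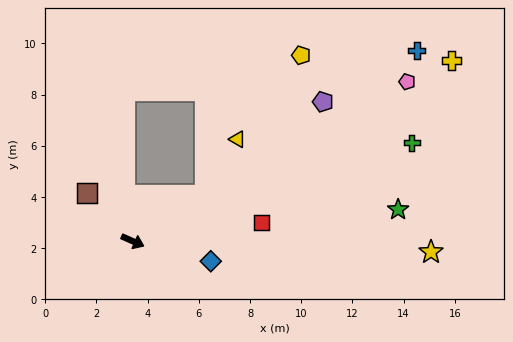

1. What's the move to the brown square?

turn left 157°, forward 2.6 m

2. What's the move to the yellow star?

turn left 22°, forward 11.7 m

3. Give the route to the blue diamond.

turn left 9°, forward 3.1 m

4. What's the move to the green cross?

turn left 43°, forward 11.6 m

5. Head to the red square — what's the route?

turn left 32°, forward 5.1 m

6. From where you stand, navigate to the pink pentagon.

turn left 54°, forward 12.4 m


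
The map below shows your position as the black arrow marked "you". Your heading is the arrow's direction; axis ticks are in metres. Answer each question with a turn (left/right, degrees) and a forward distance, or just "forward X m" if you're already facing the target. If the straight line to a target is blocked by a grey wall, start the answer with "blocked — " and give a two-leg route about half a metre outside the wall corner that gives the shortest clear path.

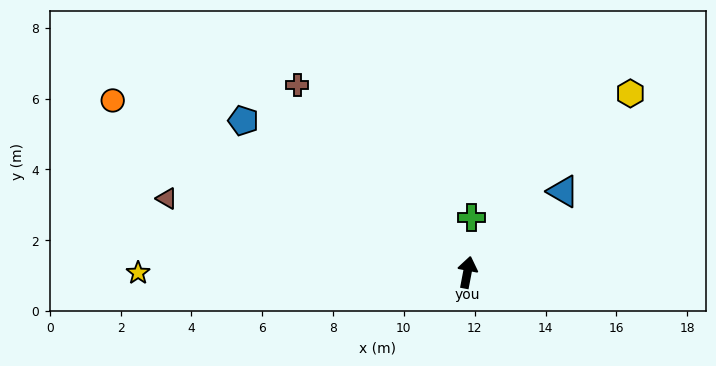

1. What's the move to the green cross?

turn left 7°, forward 1.5 m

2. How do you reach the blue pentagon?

turn left 67°, forward 7.6 m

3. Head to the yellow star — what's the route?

turn left 101°, forward 9.3 m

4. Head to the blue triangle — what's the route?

turn right 39°, forward 3.5 m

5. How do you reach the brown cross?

turn left 53°, forward 7.1 m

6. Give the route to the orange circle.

turn left 75°, forward 11.1 m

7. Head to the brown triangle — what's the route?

turn left 87°, forward 8.7 m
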